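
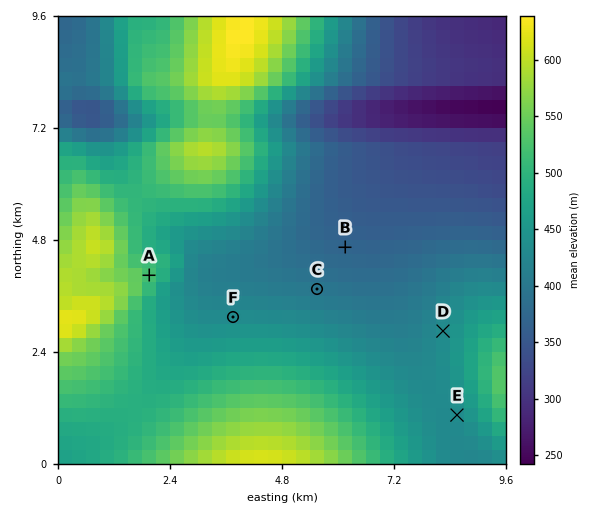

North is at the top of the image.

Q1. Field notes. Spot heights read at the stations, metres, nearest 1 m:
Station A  522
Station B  371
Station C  399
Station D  433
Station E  435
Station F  433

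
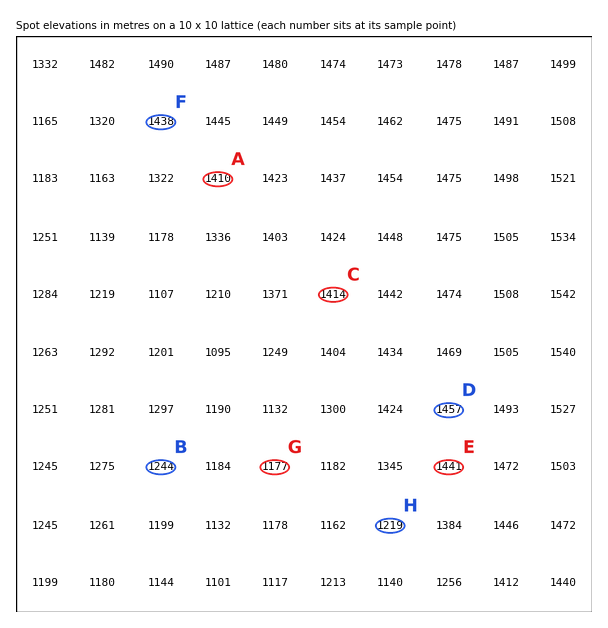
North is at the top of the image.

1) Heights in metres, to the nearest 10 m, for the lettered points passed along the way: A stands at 1410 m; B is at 1240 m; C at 1410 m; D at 1460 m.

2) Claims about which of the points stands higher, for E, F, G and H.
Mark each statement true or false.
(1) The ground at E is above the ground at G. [true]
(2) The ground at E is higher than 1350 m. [true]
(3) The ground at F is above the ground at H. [true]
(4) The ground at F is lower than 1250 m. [false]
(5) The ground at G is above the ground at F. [false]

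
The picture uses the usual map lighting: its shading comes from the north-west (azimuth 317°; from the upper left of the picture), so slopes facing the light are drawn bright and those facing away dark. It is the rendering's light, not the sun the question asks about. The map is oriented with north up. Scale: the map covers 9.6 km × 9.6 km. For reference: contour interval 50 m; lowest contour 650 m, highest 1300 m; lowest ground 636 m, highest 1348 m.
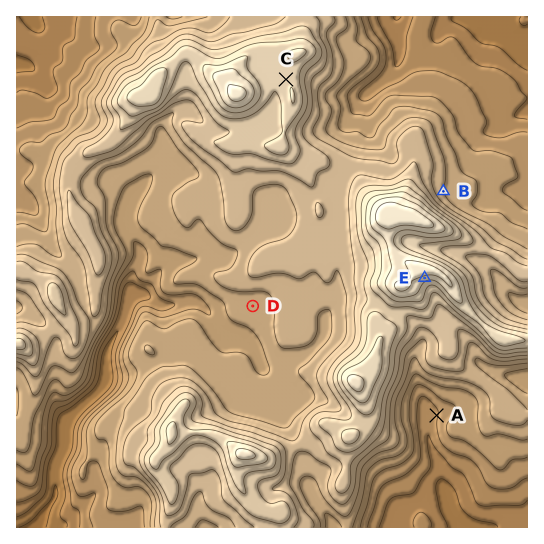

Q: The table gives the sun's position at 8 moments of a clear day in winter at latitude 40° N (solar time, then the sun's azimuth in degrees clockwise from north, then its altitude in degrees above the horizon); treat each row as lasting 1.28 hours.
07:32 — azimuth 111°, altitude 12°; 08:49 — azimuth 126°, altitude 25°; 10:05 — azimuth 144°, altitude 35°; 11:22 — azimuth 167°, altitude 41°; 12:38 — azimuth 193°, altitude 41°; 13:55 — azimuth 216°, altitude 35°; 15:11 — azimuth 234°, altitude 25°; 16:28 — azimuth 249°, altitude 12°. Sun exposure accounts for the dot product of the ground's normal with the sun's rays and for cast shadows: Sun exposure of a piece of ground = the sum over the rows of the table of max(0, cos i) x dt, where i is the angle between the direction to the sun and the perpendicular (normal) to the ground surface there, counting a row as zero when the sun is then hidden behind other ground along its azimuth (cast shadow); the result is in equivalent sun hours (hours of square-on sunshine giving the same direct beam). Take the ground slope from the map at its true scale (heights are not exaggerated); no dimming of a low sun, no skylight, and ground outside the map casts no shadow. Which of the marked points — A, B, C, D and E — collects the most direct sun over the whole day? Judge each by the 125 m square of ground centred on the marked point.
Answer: E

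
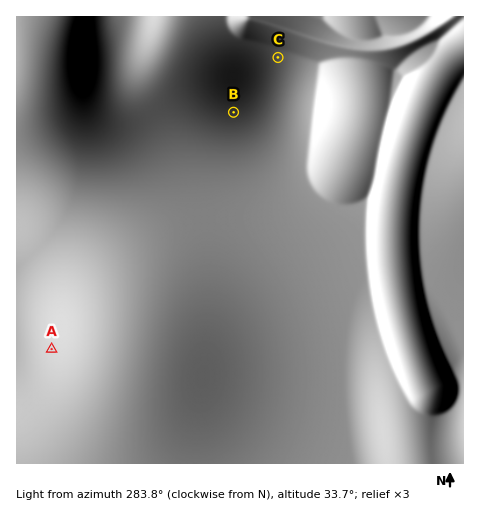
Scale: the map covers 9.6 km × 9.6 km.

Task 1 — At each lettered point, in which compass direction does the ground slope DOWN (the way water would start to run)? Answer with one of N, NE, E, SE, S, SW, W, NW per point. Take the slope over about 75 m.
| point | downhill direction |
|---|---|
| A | W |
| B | E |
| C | S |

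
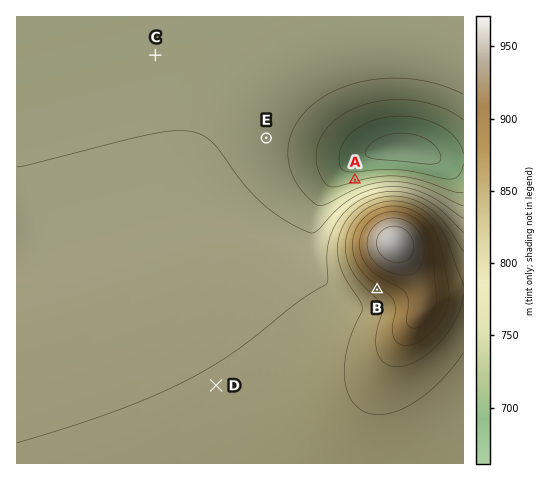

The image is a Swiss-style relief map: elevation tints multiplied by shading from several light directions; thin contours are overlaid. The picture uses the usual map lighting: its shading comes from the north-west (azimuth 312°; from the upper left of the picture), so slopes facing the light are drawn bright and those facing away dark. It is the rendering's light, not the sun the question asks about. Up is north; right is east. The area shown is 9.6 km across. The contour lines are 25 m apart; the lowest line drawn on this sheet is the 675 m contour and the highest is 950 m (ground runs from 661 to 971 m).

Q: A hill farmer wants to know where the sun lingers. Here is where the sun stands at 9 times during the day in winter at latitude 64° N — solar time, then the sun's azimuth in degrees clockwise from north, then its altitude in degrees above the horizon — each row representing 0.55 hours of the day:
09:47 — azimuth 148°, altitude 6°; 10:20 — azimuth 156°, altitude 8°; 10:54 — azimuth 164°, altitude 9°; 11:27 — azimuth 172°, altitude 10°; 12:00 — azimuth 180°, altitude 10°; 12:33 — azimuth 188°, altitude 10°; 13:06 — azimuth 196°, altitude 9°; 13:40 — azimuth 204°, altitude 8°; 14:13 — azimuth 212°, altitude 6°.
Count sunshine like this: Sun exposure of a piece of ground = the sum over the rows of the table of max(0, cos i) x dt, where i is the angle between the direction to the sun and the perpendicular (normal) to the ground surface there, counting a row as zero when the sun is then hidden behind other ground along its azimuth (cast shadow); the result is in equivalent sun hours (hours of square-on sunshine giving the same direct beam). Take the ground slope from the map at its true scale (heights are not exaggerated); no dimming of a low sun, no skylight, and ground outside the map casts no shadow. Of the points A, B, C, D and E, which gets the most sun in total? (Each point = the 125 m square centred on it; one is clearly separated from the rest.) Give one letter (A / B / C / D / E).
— B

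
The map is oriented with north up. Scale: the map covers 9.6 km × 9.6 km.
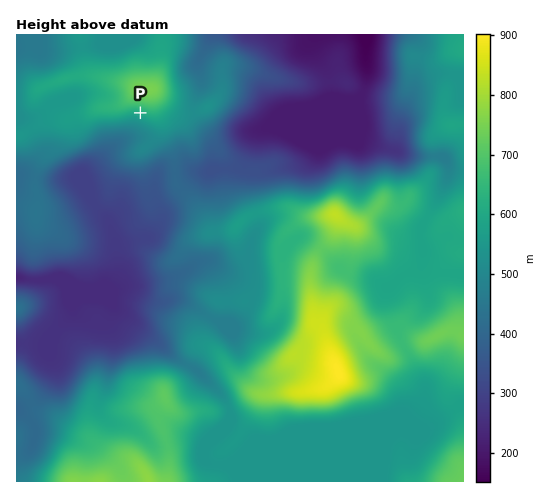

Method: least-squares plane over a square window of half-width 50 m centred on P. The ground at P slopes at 22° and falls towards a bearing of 197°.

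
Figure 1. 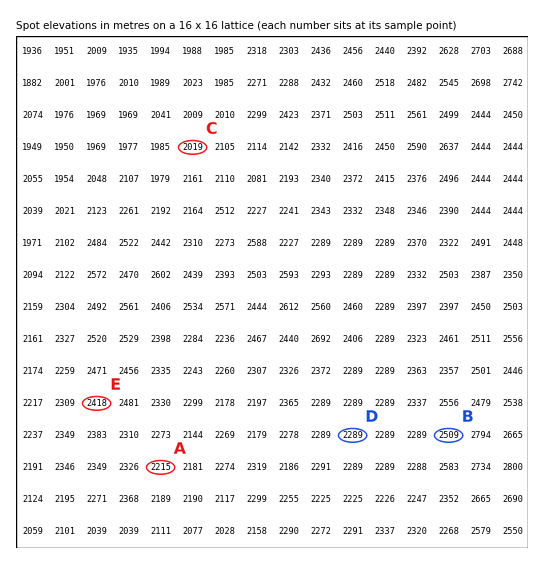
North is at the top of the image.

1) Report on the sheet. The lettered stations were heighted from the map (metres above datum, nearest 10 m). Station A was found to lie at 2220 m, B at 2510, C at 2020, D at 2290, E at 2420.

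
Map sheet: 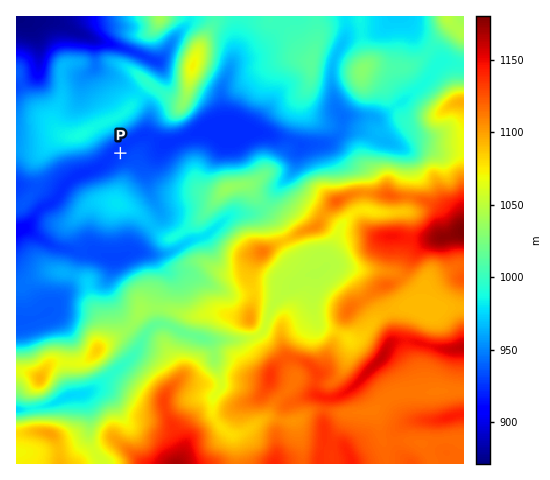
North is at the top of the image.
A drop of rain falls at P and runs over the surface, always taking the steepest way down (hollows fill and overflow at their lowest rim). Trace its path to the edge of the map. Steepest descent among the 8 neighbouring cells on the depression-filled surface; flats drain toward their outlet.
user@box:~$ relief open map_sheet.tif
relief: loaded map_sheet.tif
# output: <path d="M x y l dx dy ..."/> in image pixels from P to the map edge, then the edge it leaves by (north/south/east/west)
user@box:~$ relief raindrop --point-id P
<path d="M120 153l-2-2-2 0-17 16-10 5-6 0-7 2-12 12-7 11-5 6-11 5-6 6-1 3-10 11-7 2"/>
exit: west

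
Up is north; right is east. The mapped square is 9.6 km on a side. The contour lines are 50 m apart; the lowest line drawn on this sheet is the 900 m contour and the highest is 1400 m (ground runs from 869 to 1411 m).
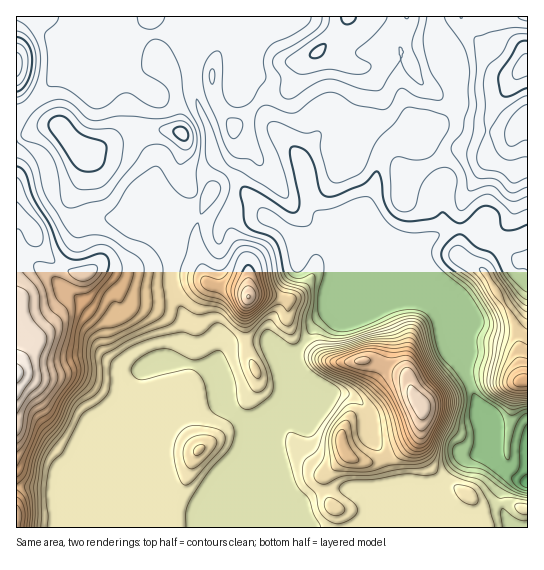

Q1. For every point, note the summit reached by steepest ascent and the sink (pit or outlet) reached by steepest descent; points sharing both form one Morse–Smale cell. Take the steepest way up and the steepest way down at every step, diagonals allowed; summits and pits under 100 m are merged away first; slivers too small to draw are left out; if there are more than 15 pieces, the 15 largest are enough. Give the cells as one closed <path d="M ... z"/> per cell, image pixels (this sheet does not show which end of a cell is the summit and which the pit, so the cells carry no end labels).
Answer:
<path d="M17 117l-1 410 259 1 1-67-5-23 0-12 26-64 0-9-8-1-22-11-37 3-9 6-5 15 1 8 7 13-1 3-9-20-36-8-3-6 10-22 0-12-13-36-3-32-12-14-36-20-35-2-12 3-11-7-11-19 0-13-8-22-9-10-10-5-6-6z"/><path d="M417 301l-14 0-21 6-36 0-11 4-14 8-6 6-10 17-8 9 0 11-26 64 0 12 5 23 1 67 236-1-10-16-2-17 9-13 9-2-13-6-11-11-2-23-18-41-11-31-7-6-20-47-7-7z"/><path d="M434 16l-239 1 0 37-3 12 1 19 6 22 10 24 4 24 3 6 21 18 24 32 34 28 10 2 17-2 49 21 4-1-30-30-19-8-10-8-8-19-7-39 18-22 7-2 32 1 28 16 8-7 11 0 28-12 19-18 5-9-4-29-14-35z"/><path d="M527 16l-92 0 1 14 16 37 1 16 4 11 0 8-5 9-19 18-28 12-11 0-8 7-28-16-32-1-7 2-18 22 7 39 8 19 10 8 19 8 70 71 15 7 7 7 18 41 8 12 0-10-39-91-3-8 0-13 26-16 30 0 30 19 11 11 10-1z"/><path d="M254 209l-20 2-15 14-26-9-7 0-14 31-1 31 14 43 0 12-10 25 6 5 33 6 9 20 1-3-7-13-1-8 5-15 9-6 37-3 22 11 8 0 8-10 10-17 6-6 14-8 11-4 36 0 13-4 22-2-43-41-52-21-15 2-12-2-16-15z"/><path d="M138 44l-84 35-27 29-11 7 1 18 2 5 4 5 12 6 9 10 8 22 0 13 11 19 11 7 12-3 35 2 36 20 13 16 1-36-16-37 0-23-19-33 0-13 9-19-7-9-13-6 3-14z"/><path d="M477 229l-30 0-6 3-20 13 0 13 42 99 4 21 26 61 2 23 15 14 12 5 5 0 1-222-10 0-11-11z"/><path d="M142 87l-2 0 5 10-9 16 0 13 19 33 0 23 16 37 0 36 2-16 10-22 14-18 6-21 13-19-4-9-3-19-10-24-5-18-35 6z"/><path d="M126 16l-109 0-1 98 5-1 6-5 27-29 84-35 5-6-12-7z"/><path d="M194 16l-67 0 0 6 4 9 12 7-12 20-6 15 0 6 34 16 34-4 2-2-3-16 3-19z"/><path d="M217 161l-13 14-5 22-14 14-2 9 3-4 7 0 26 9 11-12 8-4 23 2-24-32z"/><path d="M519 480l-6 0-6 5-6 9 0 12 4 11 9 11 13 0 1-46z"/>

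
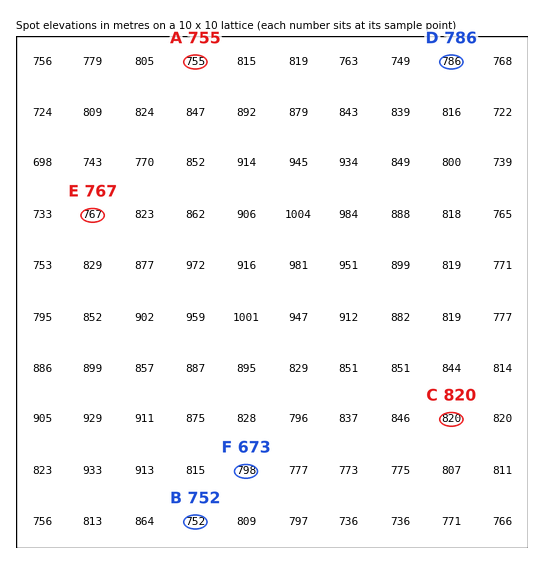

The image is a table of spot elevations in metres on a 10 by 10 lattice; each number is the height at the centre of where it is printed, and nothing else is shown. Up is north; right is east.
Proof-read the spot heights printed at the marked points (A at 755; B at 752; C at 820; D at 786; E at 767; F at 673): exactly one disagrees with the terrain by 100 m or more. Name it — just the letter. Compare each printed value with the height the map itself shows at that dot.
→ F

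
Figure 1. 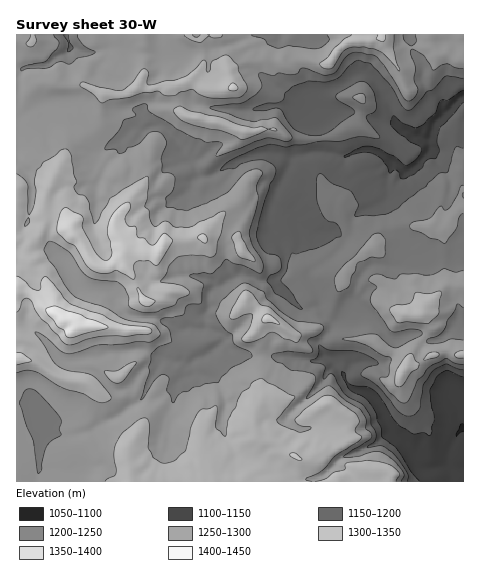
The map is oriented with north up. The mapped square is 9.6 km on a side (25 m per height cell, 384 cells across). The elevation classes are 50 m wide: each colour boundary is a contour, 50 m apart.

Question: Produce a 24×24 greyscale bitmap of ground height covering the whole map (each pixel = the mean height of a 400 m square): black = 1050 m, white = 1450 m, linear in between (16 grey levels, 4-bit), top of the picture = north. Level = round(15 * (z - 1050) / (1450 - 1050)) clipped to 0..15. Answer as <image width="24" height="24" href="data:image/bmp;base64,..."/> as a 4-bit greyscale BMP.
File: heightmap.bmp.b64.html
<image width="24" height="24" href="data:image/bmp;base64,Qk2WAQAAAAAAAHYAAAAoAAAAGAAAABgAAAABAAQAAAAAACABAAATCwAAEwsAABAAAAAAAAAAAAAAABEREQAiIiIAMzMzAERERABVVVUAZmZmAHd3dwCIiIgAmZmZAKqqqgC7u7sAzMzMAN3d3QDu7u4A////AIiImrqruqqqmqqDM4iImqmaqqq7qYhTMoeIiamKqruqqpU0MneIiJmJqbqaqoRVMniJqYiImaqomESGMomqmYh3eJmIZVeYQ7qZmZd3d4h3VFeZiKq7qql3d5mYZ3h4iKvu26l3eZuYdmeZl7zLmauYealmZmiaqMupmbqod4Zmd3iJmbqazLuYh4dmd3d3d6qsvMy6qZVWZnh3d6rMrLqqqYVVVmd4h6u7m6mImYVVZmVneKqpmql3eIZVZlVWd5qpiZh2ZoZVZVREV5mpiIh2d2VVVERERoiZh3h4iZh2VmVDNYiIiHeaqHdlVWVENIiImZmZmXZVVnVmQ4mZmamaq5d2ZVWHZYh4iIiJmoiImGeXiJh3iIiJmYd3iauYiA=="/>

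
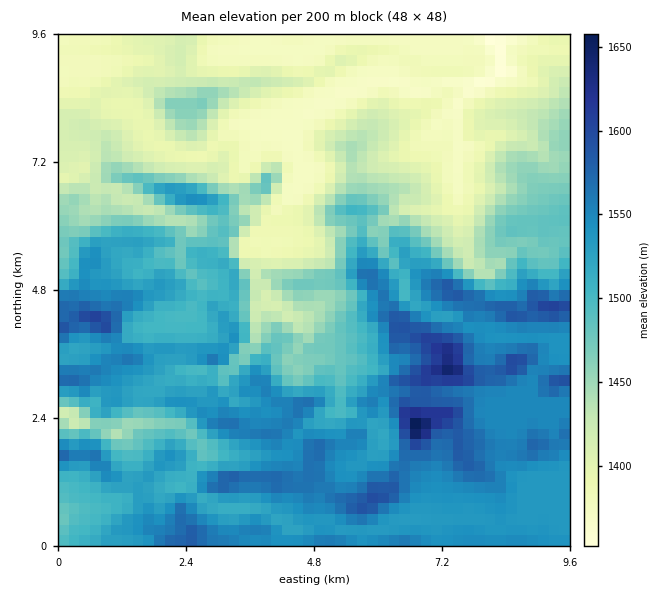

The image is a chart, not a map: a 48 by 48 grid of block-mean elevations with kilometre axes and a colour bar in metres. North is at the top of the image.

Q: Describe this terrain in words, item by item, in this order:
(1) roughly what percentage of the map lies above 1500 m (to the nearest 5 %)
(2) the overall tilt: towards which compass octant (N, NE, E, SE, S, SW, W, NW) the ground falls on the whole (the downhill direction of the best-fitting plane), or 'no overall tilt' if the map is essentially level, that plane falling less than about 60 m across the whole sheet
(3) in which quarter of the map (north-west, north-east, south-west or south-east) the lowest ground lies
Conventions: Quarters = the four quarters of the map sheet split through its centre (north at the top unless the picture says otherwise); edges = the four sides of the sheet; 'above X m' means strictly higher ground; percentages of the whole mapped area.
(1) Roughly 50 % of the ground is higher than 1500 m.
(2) Overall the map slopes down towards the north.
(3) The lowest point lies in the north-east quarter of the map.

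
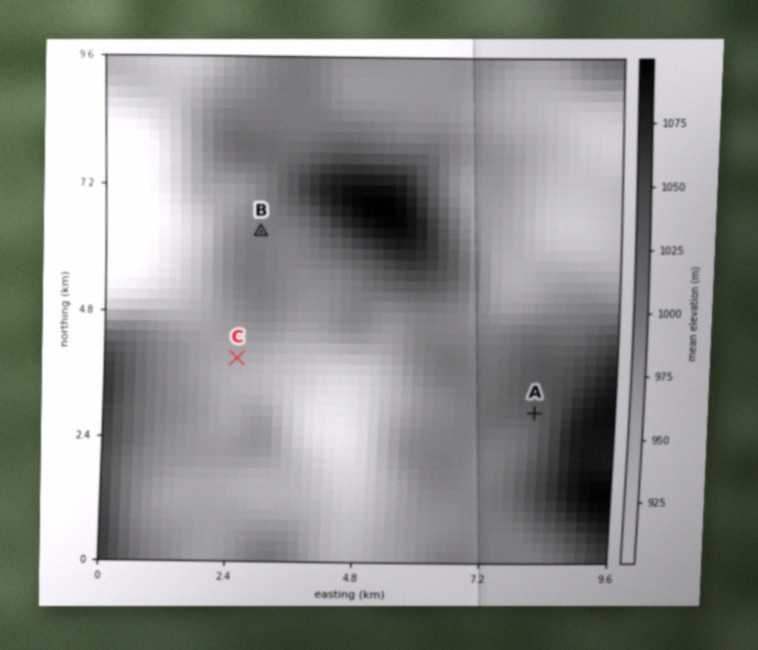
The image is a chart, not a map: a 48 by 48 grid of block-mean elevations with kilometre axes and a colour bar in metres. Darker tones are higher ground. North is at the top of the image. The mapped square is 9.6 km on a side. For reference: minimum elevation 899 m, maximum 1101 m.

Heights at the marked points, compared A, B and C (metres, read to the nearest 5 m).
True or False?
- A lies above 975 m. True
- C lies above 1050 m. False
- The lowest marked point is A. False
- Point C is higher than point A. False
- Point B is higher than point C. True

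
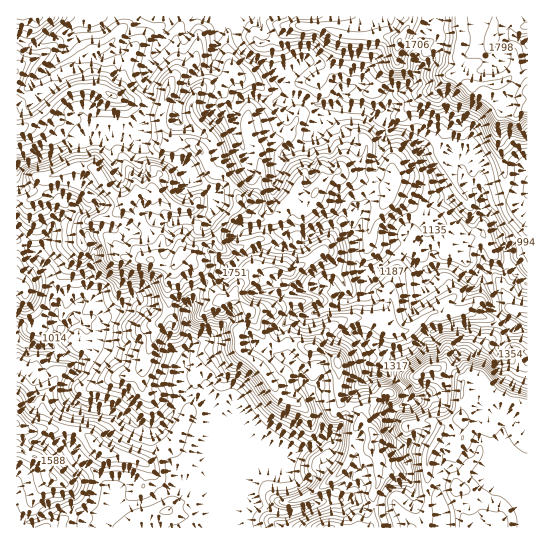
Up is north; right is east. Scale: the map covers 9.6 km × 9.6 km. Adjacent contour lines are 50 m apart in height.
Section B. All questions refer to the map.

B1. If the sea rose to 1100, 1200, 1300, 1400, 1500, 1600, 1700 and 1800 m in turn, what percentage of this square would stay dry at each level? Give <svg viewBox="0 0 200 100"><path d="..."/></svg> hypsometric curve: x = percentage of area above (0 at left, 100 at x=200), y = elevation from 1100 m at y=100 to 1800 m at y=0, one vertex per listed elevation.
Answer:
<svg viewBox="0 0 200 100"><path d="M192 100l-20-14-37-15-25-14-23-14-26-14-23-15-22-14"/></svg>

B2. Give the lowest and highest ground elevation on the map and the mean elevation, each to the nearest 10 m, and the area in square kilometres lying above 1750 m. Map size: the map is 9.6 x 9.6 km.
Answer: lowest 900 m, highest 1980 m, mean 1450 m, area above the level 12.9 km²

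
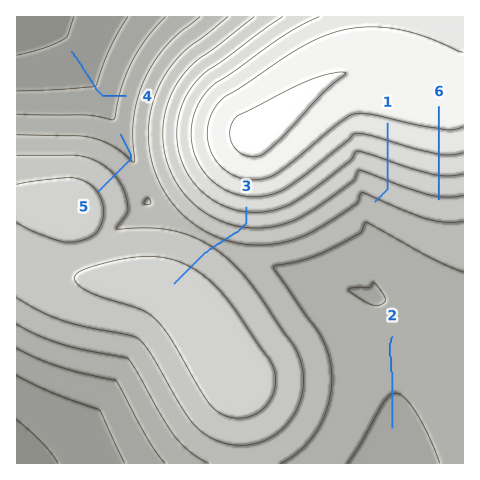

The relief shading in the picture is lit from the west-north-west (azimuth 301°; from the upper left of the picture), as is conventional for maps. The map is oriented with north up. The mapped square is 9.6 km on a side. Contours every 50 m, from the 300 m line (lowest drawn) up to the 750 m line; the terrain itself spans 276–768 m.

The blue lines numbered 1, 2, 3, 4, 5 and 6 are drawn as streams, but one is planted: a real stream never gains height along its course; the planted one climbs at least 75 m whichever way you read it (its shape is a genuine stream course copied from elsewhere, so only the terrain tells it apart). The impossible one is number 3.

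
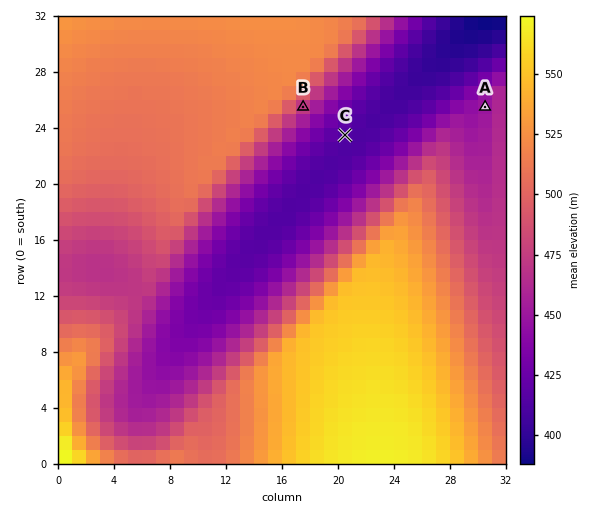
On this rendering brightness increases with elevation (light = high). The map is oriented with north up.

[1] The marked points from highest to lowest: B A C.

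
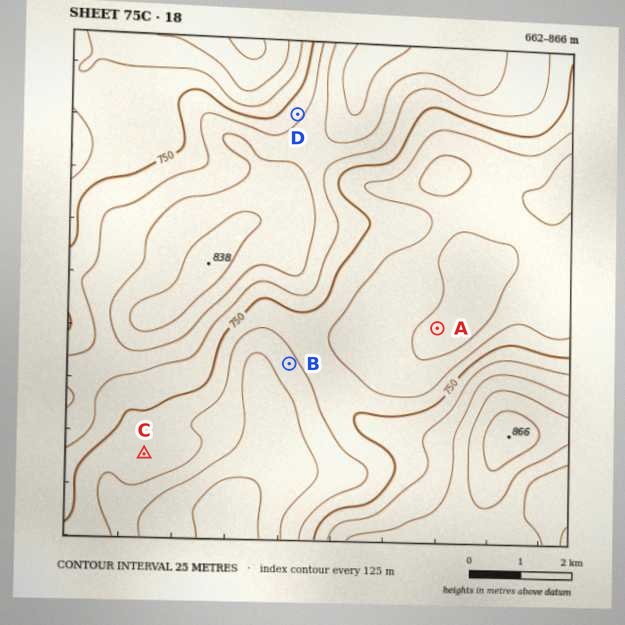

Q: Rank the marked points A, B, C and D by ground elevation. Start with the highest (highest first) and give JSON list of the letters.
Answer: ["D", "C", "B", "A"]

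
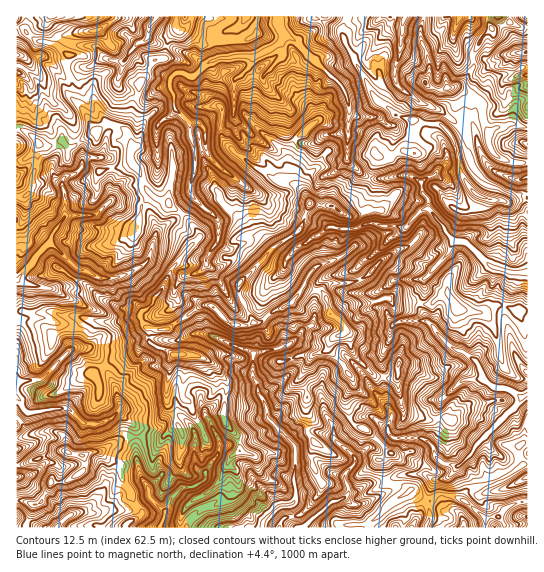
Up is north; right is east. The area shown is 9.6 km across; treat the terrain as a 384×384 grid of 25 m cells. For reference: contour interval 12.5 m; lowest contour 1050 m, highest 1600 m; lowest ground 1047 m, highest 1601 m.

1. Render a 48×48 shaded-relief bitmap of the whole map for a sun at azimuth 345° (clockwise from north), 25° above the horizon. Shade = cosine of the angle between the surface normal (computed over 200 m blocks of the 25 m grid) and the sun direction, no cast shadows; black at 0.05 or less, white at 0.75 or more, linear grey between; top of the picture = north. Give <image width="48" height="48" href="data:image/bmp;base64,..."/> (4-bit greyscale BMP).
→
<image width="48" height="48" href="data:image/bmp;base64,Qk32BAAAAAAAAHYAAAAoAAAAMAAAADAAAAABAAQAAAAAAIAEAAATCwAAEwsAABAAAAAAAAAAAAAAABEREQAiIiIAMzMzAERERABVVVUAZmZmAHd3dwCIiIgAmZmZAKqqqgC7u7sAzMzMAN3d3QDu7u4A////AIMRbLurtCfIYxETaNlE3s3JVFaXdkeXd2QRN5maqHW7VDISRruTfe3LdVWHZVqpZIlREkeHeKN+x1UyI0e3BauZmGaIdoq8uNyTECV3eGUYzpZUMjaIQVd3iZiau6iJzaq5cxNneCcwTMZVM0aGdmdmZ5mJzbmHZ2armFRXdkVhMrlUIzSHdSmVRFd5esqqdbqIaZVWdnV1QFyFZTWIZVWZZmV4VKy5mKuqrOuXZoaGVDmIq6loeYNIvLqEQ1u5mJmrzf/qmJh3ZnOJq8dIiVNGqWdUUyasus3u26rduZh4WWSJmnNGdlaIdhI2ZTN7y6vO2kJLqZdnWFd3eUZVdUaGVlV6mGRGvKdEZWU1eIdmdWhmhUZ2ZVQ0U2eK25h2i5mFI3hlZ4h3dWZWlXVXVVM0M1VUrcupZoi8hmh1dmh3ZVZmY1hVVlRkVENDOKuGRXVLyol2ZlZEM0ZlUxRjNWhXp0RnZHhkVnYzzbqHZFRCNXdleqd1E3d624iJqXd3hnhyWqqYdCaqq8tzN97KU2RWvqmqqFV4hniGJGeIdkaL3KUAACe7qFVEjsiqYzV4d2iZZVZ3ZphjRSAAAAA4qXl1a+uXRFVoeHiZmamGeIq3EAOXZAAFd5q3VIhlZmZ3eKu7y6mKrZe8hWu5u3MUabmYU0VWeImYmc3dyom+/+eL3d14m8tkeZh4iHioirq6zMqYeL3u//17//uXac21iXYzm5rLiKu7zJl0e7qIvv+XvezrVq3YVnmABWedtnu7mkm6uGMyJ83FWbvupGzdhCS7ISNK6niIZjS9tjNVMYvJVLus2TXv7JEs5zI1zaZVVVNriZh3Y0mrc4yZzZFN//5l78QlipVEVFQ3qruphkeqqIyqrOoBvt/7fP53YiREQ1Qzq83LqGWKvLm6q82gAgN3IX/ZEAA0REQzaHjduXZq3Haru6q1ECMRAAbEFCERNFREZlF6mXh5x0isuZmqibqZlRNjeXZlZZdmZ3U1eIqHt4rLhmit3bqry3dpyYm83KlmWZdEZ5uEm7yWVniqrcy4m6Vcp6rLqnh1F7uHaJuEfNhDeJmqedyGM0AGmKmGM4dVQ2mph4uWe6NJqqqrppt3ZBIheYlVeKh2dkV4l4qoi3asyquayou5mXh1WYdomnmpmXZomIvJipvcq7yVeqzbu6mHaYeGVYqpqpmKqVr6eJvZnM3HNHvuuZiYmYeYZqqqqJqrunPKM2e6vMzchmqph6u7qIiamaqqiKmruraIZomtzMq8yZllasyXZ3iKqaqpiZmbp5uY3duty6ms3Jdom6Y0RomZqqmpmql6qEeL3tucu6q8zHV6m4ZZiZqZqqqZmauZu2IonMqKqby8uESZiqy7zampqZmZh3mXu5QUVpqYmauql2aZeNy7y5eKu4VnmHZlfMlkVEVVaJmXVmmJl7mZupZFeEZ4mGRXWNpzNlVUNYmHZWmZqLmoq7hCInm7updlVJuGVniJZohmiZiZmLuYi8uGRpmszd2DNX2pZmd5iIhUeql6mLyIe9ypSA=="/>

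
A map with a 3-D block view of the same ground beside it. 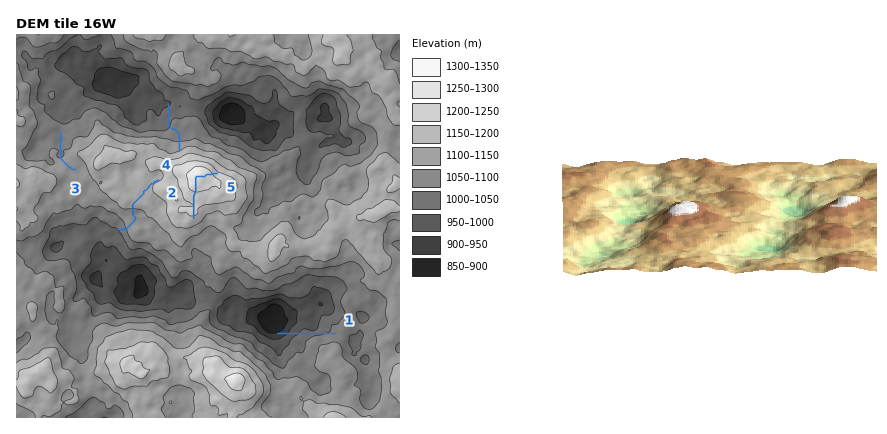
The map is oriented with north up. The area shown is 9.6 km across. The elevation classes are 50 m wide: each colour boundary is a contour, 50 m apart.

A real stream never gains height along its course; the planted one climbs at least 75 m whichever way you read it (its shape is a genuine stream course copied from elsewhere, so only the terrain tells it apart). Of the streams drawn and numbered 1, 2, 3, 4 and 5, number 5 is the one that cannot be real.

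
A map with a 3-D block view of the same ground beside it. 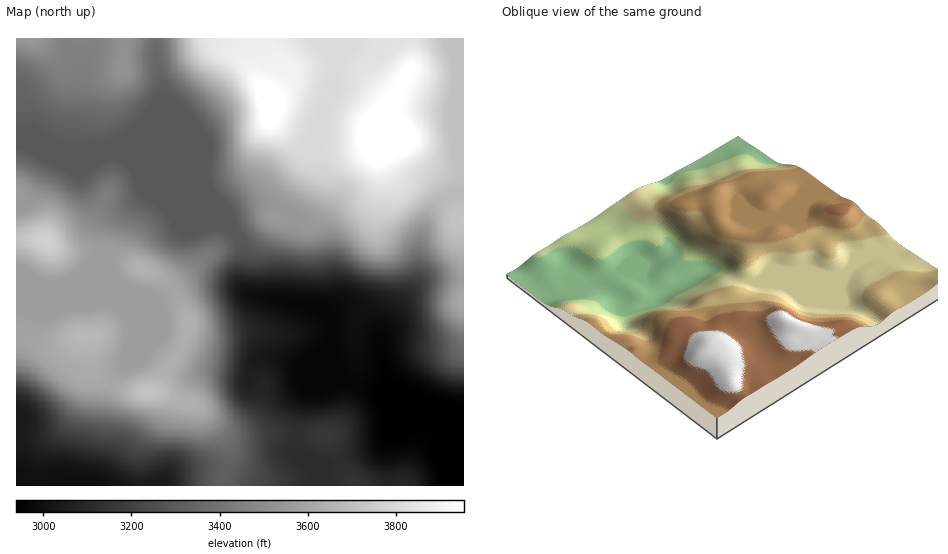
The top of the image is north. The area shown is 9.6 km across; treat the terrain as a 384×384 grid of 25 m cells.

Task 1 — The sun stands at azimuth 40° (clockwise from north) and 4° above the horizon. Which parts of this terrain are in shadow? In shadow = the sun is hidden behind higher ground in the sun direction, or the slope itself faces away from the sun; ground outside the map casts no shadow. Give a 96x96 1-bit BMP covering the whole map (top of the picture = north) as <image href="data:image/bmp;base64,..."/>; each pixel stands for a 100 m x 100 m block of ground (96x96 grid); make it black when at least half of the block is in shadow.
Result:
<image width="96" height="96" href="data:image/bmp;base64,Qk2+BAAAAAAAAD4AAAAoAAAAYAAAAGAAAAABAAEAAAAAAIAEAAATCwAAEwsAAAIAAAAAAAAA////AAAAAAD//////AAAAAAAAAD/////+AAAAAAAAAD/////+AAAAAAAAAD//////AAAAAAAAAD//////gAAAAAAAAD//////wAAAAAAAAD//////4AAAAAAAAD//////8AAAAAAAAD//////8AAAAAAAAD//////8AAAAAAAAD//////8AAAAAAAAD//////4AAAAAAAAD//////wAAAAAAAAD//////gAAAAAAAAD//////AAAAAAADgD/////wAAAAAAAH4D/////AAAAAAAH/+D////+AAAAAAAP//j////4AAAAAAAP//z//4/AAAAAAAAP/////AAAAAAAAAAP////+AAAAAAAAAAP////4AAAAAAAAAAH////gAAAAAAAAAAH////AAAAAAAAAAAH///+AAAAAAAAAAAH///4AAAAAAAAAAAH///gAAAAAAAAAAAP//wAAAAAAAAAAAAf//gAAAAAAAAAAAA///wAAAAAAAAAHwB///wAAAAAAAAAP+B///4AAAAAAAAAP/h///8AAAAAAAAA//x///8AAAAAAAAB//9///8AAAAAAAAD//////8AAAAAAAAH//////8AAAAAAAA///////4AAAAAAAD///////wAAAAAAAH///////gAAAAAAAP///////AAAAAAAAf///////AAAAAAAAf///////AAAAAAAAf///////h+AADAAA////////z/AAAAAAf///////7/AAAAAAf///////7/AAAAAAP///////7/AAAAAAP/////j/7+AAAAAAP/////D/z8AAAAAAH////+B/z4AAAAAAH////4B/gAAAAAAAP////wB/gAAAAAAAP//H/wA/AAAAAAAAf/wD/gA/AAAAAAH///AH/gA/AAAAAAP//8AP/gAfAAAAAAP//4B//AAeAAAAAAP//wP/+AAMAAAAAAf//g//8AAAAAAAAAf/////4AAAAAAAAAf/////8AAAAAAAAAf//////AAAAAAAAAf////8/gAAAAAAAAf////4/wAAAAAAAA/////g/4AAAAAAAA/////Af4AAAAAAAA////+Af4AAAAAAAA////8AP4AAAAAAAB////4APwAAAAAAAB////wAHgAAAAAAAD////wACAAAAAAAAP////gAAAAAAAAAAf////gAAAAAAAAAA/////AAAAAAAAAAB////+AAAAAAAAAAB////8AAAAAAAAAAB////8AAAAAAAAAAB////4AAAAAAAAAAB////4AAAAAAAAAAB////4AAAAAAAAAAA////4AAAAAAAAAAA////4AAAAAAAAAAAf///wAAAAAAAAAAAf///wAAAAAAAAAAAP///gAAAAAAAAAAAP///AAAAAAAAAAAAP//+AAAAAAADwAAAH//8AAAAAAAD4AAAH//4AAAAAAAD4AAAH//wAAAAAAAD4AAAD/+AAAAAAAADwAAAD/4AAAAAAAADwAAAD/wAAAAAAAABAAAAB/gAAAAAAAAAAAAAB/gAAAAAAAAA="/>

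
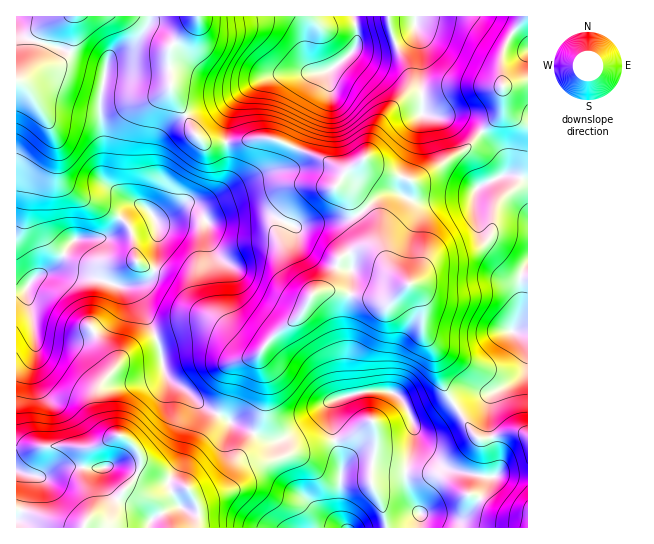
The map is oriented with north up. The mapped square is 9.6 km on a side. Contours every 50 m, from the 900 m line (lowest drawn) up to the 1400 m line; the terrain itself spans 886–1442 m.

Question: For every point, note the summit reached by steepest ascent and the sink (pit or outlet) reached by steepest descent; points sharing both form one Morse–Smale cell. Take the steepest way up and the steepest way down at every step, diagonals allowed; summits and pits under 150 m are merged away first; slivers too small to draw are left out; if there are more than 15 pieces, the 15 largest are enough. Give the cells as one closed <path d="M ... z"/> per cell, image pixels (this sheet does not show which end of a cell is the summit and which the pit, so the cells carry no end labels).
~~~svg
<path d="M197 16l-122 0-3 6 0 24-4 9-10 9-16 4-20 12-6 1 0 209 11-1 8 42 6 5 14 3 24 0 8-3 19-13 10-13 4-16-3-8 12 2 10 10 18 41 8 36 42 34 47 24 6-11 5-21 0-24-5-14 0-10 21-24 20-15 11-19-25-33-7-21 1-12 11-23 9-11 13-7 19 0 9-3 11 10 4 8 15 18 5 20 12 26 21 17 9 10 4 11 0 25 12 21 9 36 27 43 8 9 8 0 22-7 10 0 8 4 1-313-14-6-7-7-4-15-3 19-23 21-10 13-50 32-8 0-30-9-9-6-5-6-22 12-20-12-50-20-20 0-22 4-25 0-11-9-24-44-2-40 26-28z"/><path d="M527 16l-329 0-29 34 2 40 24 44 11 9 25 0 22-4 20 0 50 20 20 12 22-12 5 6 9 6 30 9 8 0 50-32 10-13 23-21 3-19 4 15 7 7 14 5z"/><path d="M410 284l-23 17-52-10-13 0-8 2-13 21-20 15-21 24 0 10 5 14 0 24-2 13-8 20 18 7 12-2 22-15 19-20 7-3-2 2 0 18 10 41-1 55 6 11 181 0 1-91-9-5-10 0-22 7-8 0-8-9-27-43-9-36-12-21 0-25-4-11z"/><path d="M125 287l-6 0 0 15-10 17-19 16-11 4-24 0-17-4-5-8-6-38-11 2 0 156 49-2 21 3 12-3 16-9 8 0 14 11 5 14-5 16-9 11 23 9 11-1 24-9 9 8 16-4 15-10 28-47-50-27-38-32-6-32-18-40-9-13z"/><path d="M122 436l-8 0-16 9-12 3-21-3-48 3-1 79 178 1 3-6 2-12-12-22-9 0-17 8-11 1-23-10 9-10 5-16-5-14z"/><path d="M331 401l-7 5-10 13-29 20-12 2-19-8-32 51-16 8-8 3-6-1 7 16-4 17 150 1-5-11 1-55-10-41z"/><path d="M342 185l-32 4-9 6-6 7-15 32 0 7 7 21 9 15 17 18 9-4 13 0 51 10 5-1 17-17-19-16-12-26-5-20-15-18-4-8z"/><path d="M74 16l-58 1 1 63 5 0 20-12 16-4 10-9 4-9 0-24z"/>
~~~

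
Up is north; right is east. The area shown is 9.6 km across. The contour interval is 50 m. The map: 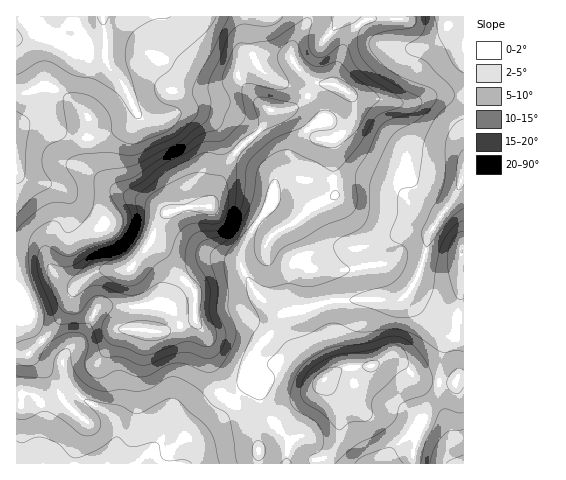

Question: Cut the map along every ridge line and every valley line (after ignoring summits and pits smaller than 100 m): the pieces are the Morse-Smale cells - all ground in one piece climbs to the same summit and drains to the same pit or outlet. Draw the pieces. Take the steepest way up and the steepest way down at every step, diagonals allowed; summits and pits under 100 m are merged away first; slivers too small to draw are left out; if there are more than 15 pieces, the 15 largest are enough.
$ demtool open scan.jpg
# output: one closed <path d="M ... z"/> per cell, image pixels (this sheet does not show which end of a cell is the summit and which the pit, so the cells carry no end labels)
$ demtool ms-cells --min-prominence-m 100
<path d="M463 16l-155 0-2 8-14 22-1 11 14 19 14 8-21 22-13 4-14 0-9 17-24 23-10 12-17 42-2 2-24 1-19 6-8 9-8 21-20 26 12 32 1 28 17 3 35-13 12 21 4 27 7 22 3 6 11 8 19-21-2-14 5-15 16-19 8-14 6-5 8-4 12-1 28-9 61 0 9-3 5-4 5 8 25 27 12 7 15 0z"/><path d="M307 16l-291 1 1 337 12-1 23-23 13-18 11-25 7-7 18-10 22 0 8-2 19-25 8-21 8-9 26-7 17 0 19-44 10-12 24-23 7-15 2-2 14 0 13-4 21-22-14-8-14-19 1-11 14-22z"/><path d="M130 268l-7 2-22 0-18 10-7 7-11 25-13 18-23 23-13 2 1 109 169 0 10-24 19-16 16-18 1-3-9-7-5-7-7-22-4-27-12-21-35 13-17-3-1-28z"/><path d="M407 294l-3 3-11 4-42-1-25 2-22 8-16 2-10 8-8 14-16 19-5 15 2 14-18 21 11 11 12 25 3 7 0 18 69-1 0-4 11-20 0-20-3-17-11-23 16-9 31-4 14-8 6 0 12 7 10 11 11 5 29 1 4-4 6-2 0-39-15-1-12-7-25-27z"/><path d="M392 358l-6 0-14 8-28 2-19 11 11 23 3 17 0 20-11 20 0 4 135 1 1-87-6 1-4 4-29-1-11-5-10-11z"/><path d="M232 403l-12 16-24 21-9 24 72-1 0-17-3-7-12-25z"/>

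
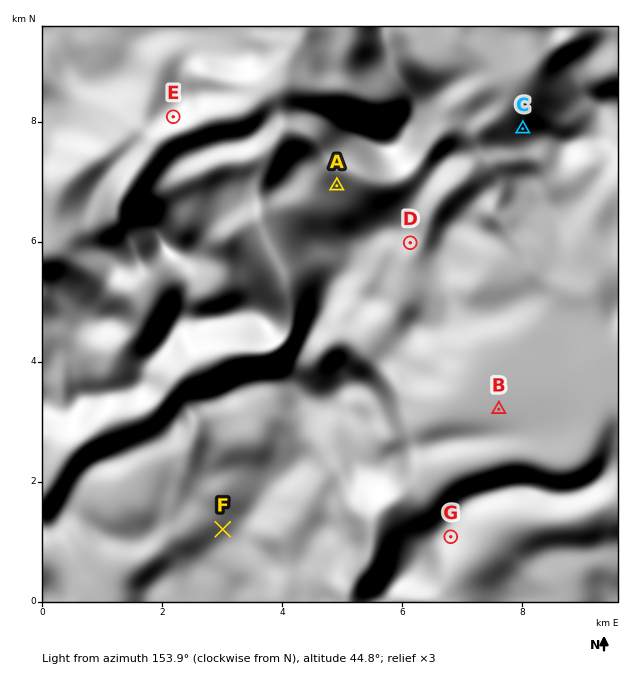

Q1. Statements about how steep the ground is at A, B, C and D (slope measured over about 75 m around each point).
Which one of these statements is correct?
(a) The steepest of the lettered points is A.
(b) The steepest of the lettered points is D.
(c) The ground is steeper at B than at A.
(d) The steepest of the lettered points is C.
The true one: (d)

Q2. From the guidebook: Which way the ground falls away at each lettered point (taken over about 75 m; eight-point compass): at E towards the S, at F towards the NW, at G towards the SE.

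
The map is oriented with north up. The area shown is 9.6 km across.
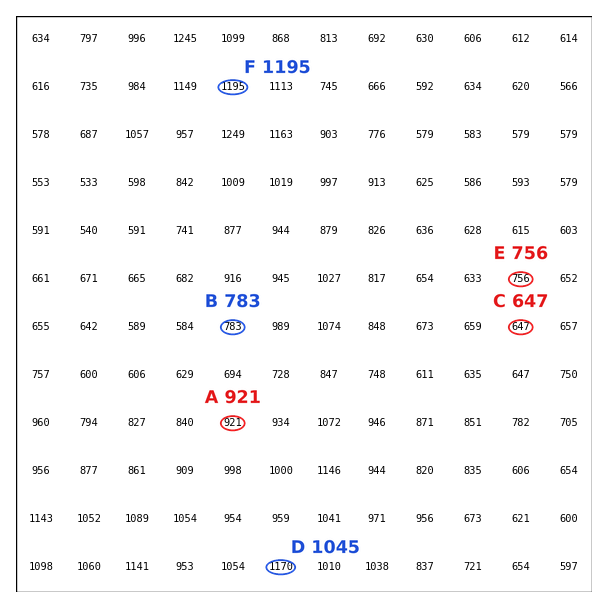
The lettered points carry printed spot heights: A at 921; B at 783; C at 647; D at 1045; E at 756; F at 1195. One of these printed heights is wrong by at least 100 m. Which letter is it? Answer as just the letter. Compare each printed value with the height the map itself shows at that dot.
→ D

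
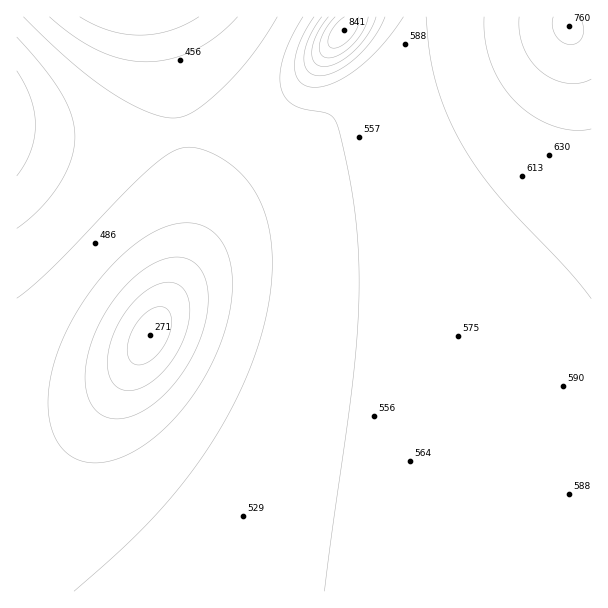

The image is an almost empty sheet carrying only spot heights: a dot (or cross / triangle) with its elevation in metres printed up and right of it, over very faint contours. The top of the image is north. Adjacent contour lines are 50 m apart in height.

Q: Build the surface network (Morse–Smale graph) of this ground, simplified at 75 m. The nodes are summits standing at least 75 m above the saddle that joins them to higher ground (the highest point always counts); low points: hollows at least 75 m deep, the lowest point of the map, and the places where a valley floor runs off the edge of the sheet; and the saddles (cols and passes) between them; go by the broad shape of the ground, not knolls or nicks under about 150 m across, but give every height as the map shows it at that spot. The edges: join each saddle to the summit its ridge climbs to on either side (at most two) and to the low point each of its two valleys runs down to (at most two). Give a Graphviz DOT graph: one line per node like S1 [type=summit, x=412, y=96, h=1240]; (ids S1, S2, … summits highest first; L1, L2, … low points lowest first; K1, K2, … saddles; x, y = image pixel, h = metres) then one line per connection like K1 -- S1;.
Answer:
graph terrain {
  S1 [type=summit, x=344, y=32, h=841];
  S2 [type=summit, x=569, y=26, h=760];
  S3 [type=summit, x=17, y=120, h=629];
  L1 [type=low, x=150, y=336, h=271];
  L2 [type=low, x=137, y=17, h=359];
  K1 [type=saddle, x=413, y=17, h=596];
  K2 [type=saddle, x=182, y=132, h=502];
  K1 -- S1;
  K1 -- S2;
  K1 -- L1;
  K2 -- S1;
  K2 -- S3;
  K2 -- L1;
  K2 -- L2;
}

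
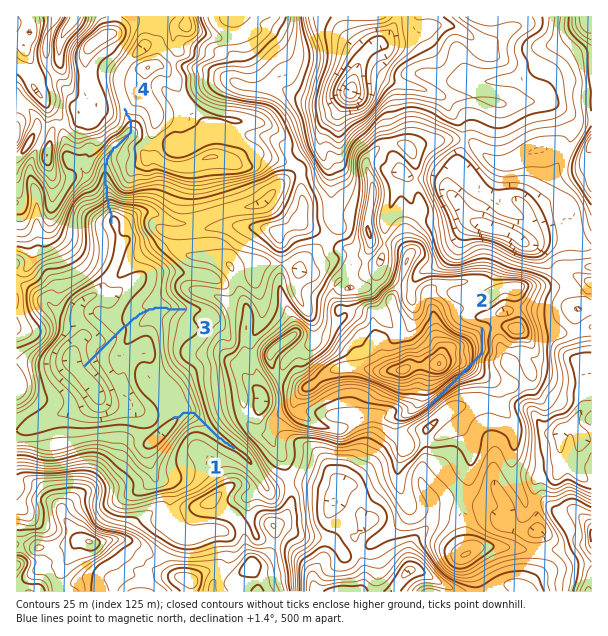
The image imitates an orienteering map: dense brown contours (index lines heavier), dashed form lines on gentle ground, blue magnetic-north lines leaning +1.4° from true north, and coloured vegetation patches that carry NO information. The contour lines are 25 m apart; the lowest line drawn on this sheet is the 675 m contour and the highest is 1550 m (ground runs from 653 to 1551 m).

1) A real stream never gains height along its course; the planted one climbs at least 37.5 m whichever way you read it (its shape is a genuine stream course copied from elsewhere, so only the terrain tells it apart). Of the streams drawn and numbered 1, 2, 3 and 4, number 2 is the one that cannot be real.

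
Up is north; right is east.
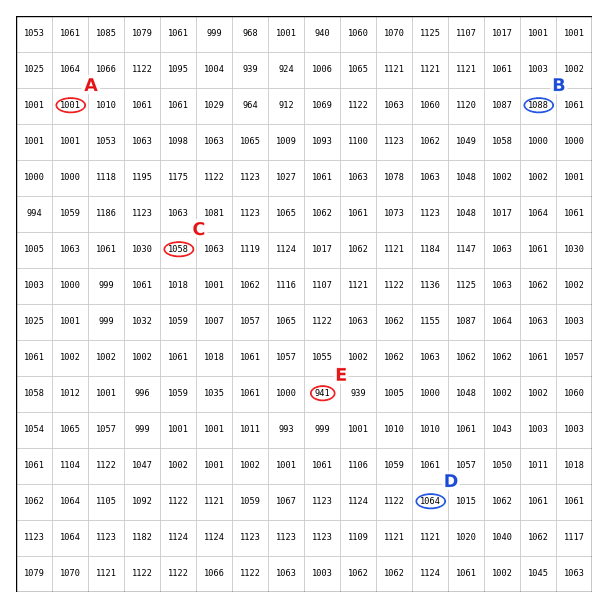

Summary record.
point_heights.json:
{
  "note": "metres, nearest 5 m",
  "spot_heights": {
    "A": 1000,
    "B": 1090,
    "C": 1060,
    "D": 1065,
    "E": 940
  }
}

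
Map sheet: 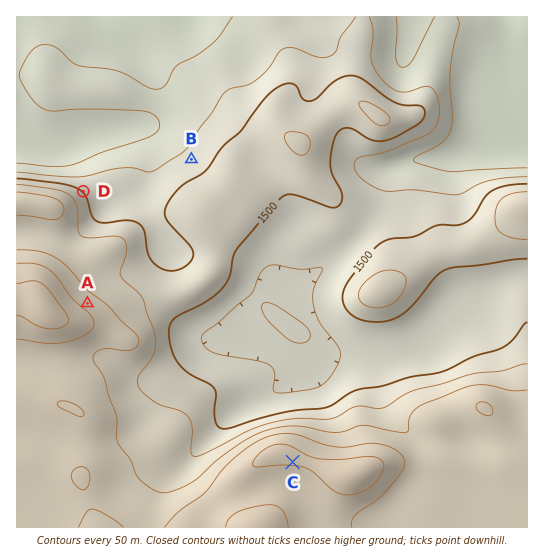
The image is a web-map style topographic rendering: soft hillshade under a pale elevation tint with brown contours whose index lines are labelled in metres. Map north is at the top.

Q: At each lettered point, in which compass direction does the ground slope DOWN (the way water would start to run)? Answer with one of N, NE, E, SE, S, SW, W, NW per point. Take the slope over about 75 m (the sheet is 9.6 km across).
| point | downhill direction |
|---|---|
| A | NE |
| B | NW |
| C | S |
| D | NE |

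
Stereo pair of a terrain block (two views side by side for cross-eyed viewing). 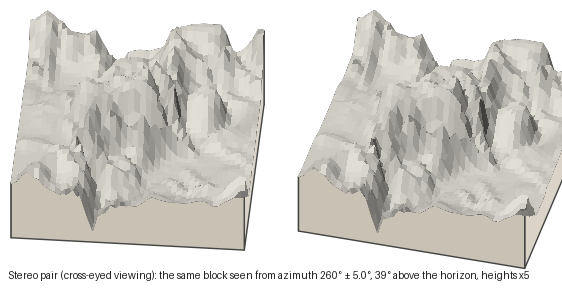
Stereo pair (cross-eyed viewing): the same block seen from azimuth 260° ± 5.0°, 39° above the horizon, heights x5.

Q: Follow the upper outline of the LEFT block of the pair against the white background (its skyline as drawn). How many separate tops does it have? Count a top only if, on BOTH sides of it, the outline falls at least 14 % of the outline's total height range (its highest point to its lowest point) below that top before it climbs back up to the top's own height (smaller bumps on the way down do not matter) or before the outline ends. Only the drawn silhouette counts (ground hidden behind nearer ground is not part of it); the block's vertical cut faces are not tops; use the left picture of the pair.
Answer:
2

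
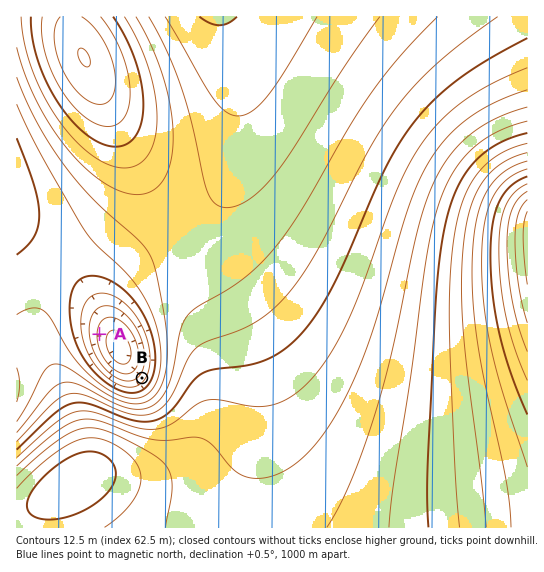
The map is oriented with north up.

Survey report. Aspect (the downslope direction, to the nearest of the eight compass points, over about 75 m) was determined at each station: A E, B NW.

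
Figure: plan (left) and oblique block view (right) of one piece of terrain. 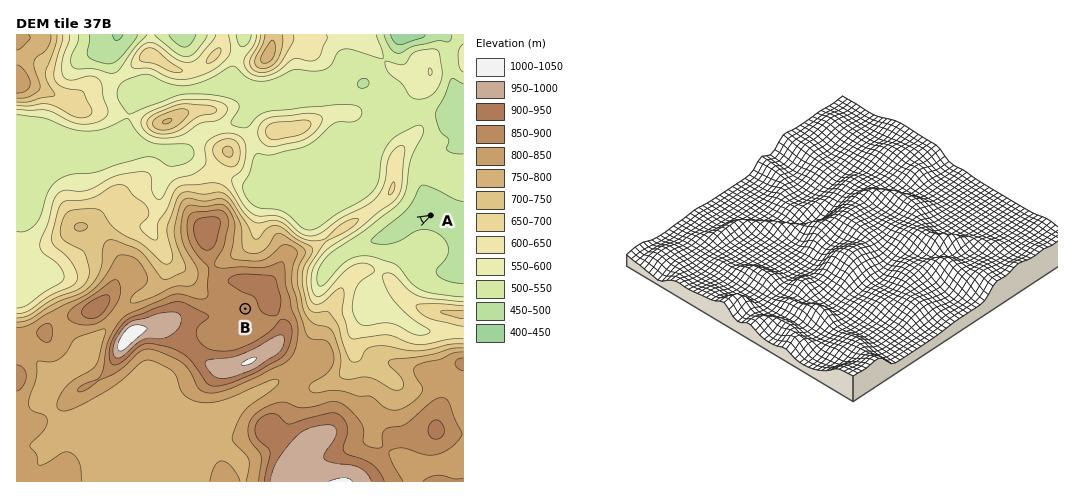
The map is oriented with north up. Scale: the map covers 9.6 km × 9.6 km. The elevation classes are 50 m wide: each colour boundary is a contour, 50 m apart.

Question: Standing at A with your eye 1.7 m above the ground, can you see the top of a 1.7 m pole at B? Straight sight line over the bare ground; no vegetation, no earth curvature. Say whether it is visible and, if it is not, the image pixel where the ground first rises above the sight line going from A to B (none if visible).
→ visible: false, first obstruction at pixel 295 284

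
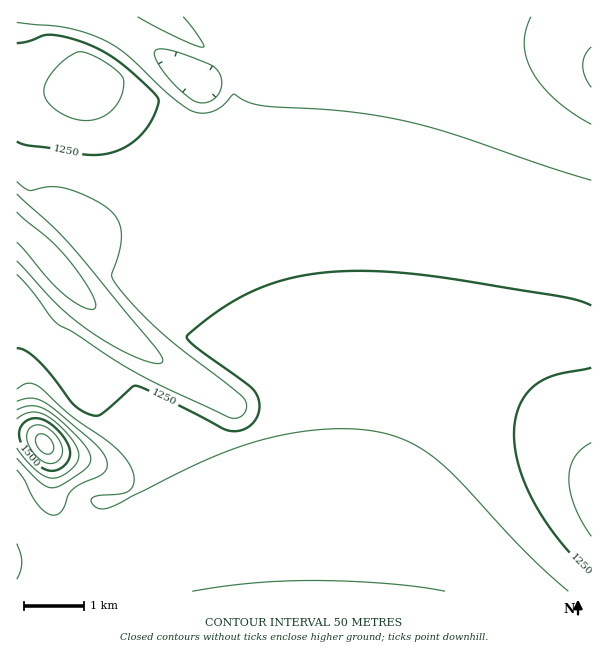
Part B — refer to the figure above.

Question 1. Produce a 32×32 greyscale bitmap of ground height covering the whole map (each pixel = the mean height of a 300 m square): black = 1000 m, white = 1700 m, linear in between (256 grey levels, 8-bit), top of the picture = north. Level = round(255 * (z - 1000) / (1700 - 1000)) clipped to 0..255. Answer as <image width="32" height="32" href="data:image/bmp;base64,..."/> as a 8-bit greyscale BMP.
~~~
<image width="32" height="32" href="data:image/bmp;base64,Qk02CAAAAAAAADYEAAAoAAAAIAAAACAAAAABAAgAAAAAAAAEAAATCwAAEwsAAAABAAAAAAAAAAAAAAEBAQACAgIAAwMDAAQEBAAFBQUABgYGAAcHBwAICAgACQkJAAoKCgALCwsADAwMAA0NDQAODg4ADw8PABAQEAAREREAEhISABMTEwAUFBQAFRUVABYWFgAXFxcAGBgYABkZGQAaGhoAGxsbABwcHAAdHR0AHh4eAB8fHwAgICAAISEhACIiIgAjIyMAJCQkACUlJQAmJiYAJycnACgoKAApKSkAKioqACsrKwAsLCwALS0tAC4uLgAvLy8AMDAwADExMQAyMjIAMzMzADQ0NAA1NTUANjY2ADc3NwA4ODgAOTk5ADo6OgA7OzsAPDw8AD09PQA+Pj4APz8/AEBAQABBQUEAQkJCAENDQwBEREQARUVFAEZGRgBHR0cASEhIAElJSQBKSkoAS0tLAExMTABNTU0ATk5OAE9PTwBQUFAAUVFRAFJSUgBTU1MAVFRUAFVVVQBWVlYAV1dXAFhYWABZWVkAWlpaAFtbWwBcXFwAXV1dAF5eXgBfX18AYGBgAGFhYQBiYmIAY2NjAGRkZABlZWUAZmZmAGdnZwBoaGgAaWlpAGpqagBra2sAbGxsAG1tbQBubm4Ab29vAHBwcABxcXEAcnJyAHNzcwB0dHQAdXV1AHZ2dgB3d3cAeHh4AHl5eQB6enoAe3t7AHx8fAB9fX0Afn5+AH9/fwCAgIAAgYGBAIKCggCDg4MAhISEAIWFhQCGhoYAh4eHAIiIiACJiYkAioqKAIuLiwCMjIwAjY2NAI6OjgCPj48AkJCQAJGRkQCSkpIAk5OTAJSUlACVlZUAlpaWAJeXlwCYmJgAmZmZAJqamgCbm5sAnJycAJ2dnQCenp4An5+fAKCgoAChoaEAoqKiAKOjowCkpKQApaWlAKampgCnp6cAqKioAKmpqQCqqqoAq6urAKysrACtra0Arq6uAK+vrwCwsLAAsbGxALKysgCzs7MAtLS0ALW1tQC2trYAt7e3ALi4uAC5ubkAurq6ALu7uwC8vLwAvb29AL6+vgC/v78AwMDAAMHBwQDCwsIAw8PDAMTExADFxcUAxsbGAMfHxwDIyMgAycnJAMrKygDLy8sAzMzMAM3NzQDOzs4Az8/PANDQ0ADR0dEA0tLSANPT0wDU1NQA1dXVANbW1gDX19cA2NjYANnZ2QDa2toA29vbANzc3ADd3d0A3t7eAN/f3wDg4OAA4eHhAOLi4gDj4+MA5OTkAOXl5QDm5uYA5+fnAOjo6ADp6ekA6urqAOvr6wDs7OwA7e3tAO7u7gDv7+8A8PDwAPHx8QDy8vIA8/PzAPT09AD19fUA9vb2APf39wD4+PgA+fn5APr6+gD7+/sA/Pz8AP39/QD+/v4A////AH16enp6e3x9fn5/f3+AgICAgICAf39/f359fHl2cWtjfnl4d3d4eXp7fHx9fX19fn5+fn19fX18e3p4dXBqY1p9eHd1dHV2d3h5enp7e3t7e3t7e3t7e3p5d3RwamNbUnt6enVxcnN0dXZ3eHh5eXl5eXl5eXl4d3ZzcGtlXVRLe39/dG5ucHFydHR1dnZ3d3d3d3d3dnZ1c3BsZl9XT0Z9iYh4cG5tbnBxcnNzdHR1dXV1dXV0c3JwbGhiW1NLRIekppCBd25rbW5vcHFycnJzc3NzcnJxb21pZV9YUUpEqM/Gooh1aWhqbG1ub29wcHFxcXFwcG5tamdiXVdRTEfB27+TdmdkZmdpamlobW5ubm5vbm5tbGpoZWFcV1JOS7K3km5fXmFjZWVeUU9ia2xsbGxsbGtqaGZjYFxYVVJQiYRpWVlbXmBcUUdDR1xpampqampqaWhmZGJfXVpYVlVuaVpUVVhZUEQ/P0ZUY2doaGhoaGhnZmVjYV9dXFpZWWNcU1BSUEQ7OT5KWWJkZWVmZmZmZmVkY2JhX15dXFxbWlROTUg6MzU/T1xgYWJjY2RkZGRkY2NiYWBfXl5dXV1UTkpBMi0yQFJaXF5fYGFhYmJiYmJhYWBgX15eXV1dXVBKPSwnLj9RVlhaXF1eX19fYGBgYF9fX15eXV1dXFxcTD4oISk7TVJUVlhaW1xdXV1eXl5eXl1dXVxcXFtbW1pAKR4kN0hNUFJVVlhZWltbW1xcXFxcW1tbWlpaWllZWSwfITJESExOUVNUVldYWVlZWlpaWllZWVlZWFhYV1dWISEvQEVIS01PUVNUVVZXV1dYWFhYV1dXV1ZWVlVVVFQkMD9CRUhLTU5QUVJTVFVVVVZWVlVVVVVUVFRTU1JSUTNCREVISkxNTk9QUVJSU1NTVFRTU1NTU1JSUVFQUE9OR0lJS01OTk5OTk9PUFBRUVFRUVFRUVFQUE9PTk1NTEtQUFFTVFRTUU9OTk5OT09PT09PT09PTk5NTUxLSklIR1hZW11dW1hUUU9OTU1NTU1NTU1NTU1MTEtKSUhHRkRCYGJkZ2ZjXlhTUE1MTEtLS0tLS0tLSkpJSUhHRUNBPzxmaWxvb2tkXFZOSUtKSkpKSklJSUlISEdGRURCQD05NWltcXR0b2hdTDkyQElISEhIR0dHR0ZGRURDQT88ODMsaGxxdXVwYks4LSs7R0ZGRkZGRUVFRERDQkE/PDg0LiZjZ2xxbl9LOzMyOURGRURERERDQ0NDQkJBPz06NjIsJVxfY19TRj06PkZIRkRDQkJCQkJCQkJBQUA+PDk2MS0oS0lHQj49QEhNSkZDQkFBQEBAQEBBQUFBQD88OjYzLyw="/>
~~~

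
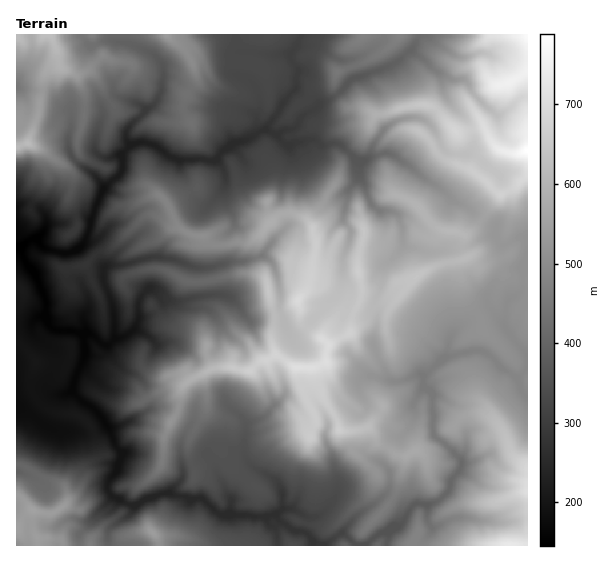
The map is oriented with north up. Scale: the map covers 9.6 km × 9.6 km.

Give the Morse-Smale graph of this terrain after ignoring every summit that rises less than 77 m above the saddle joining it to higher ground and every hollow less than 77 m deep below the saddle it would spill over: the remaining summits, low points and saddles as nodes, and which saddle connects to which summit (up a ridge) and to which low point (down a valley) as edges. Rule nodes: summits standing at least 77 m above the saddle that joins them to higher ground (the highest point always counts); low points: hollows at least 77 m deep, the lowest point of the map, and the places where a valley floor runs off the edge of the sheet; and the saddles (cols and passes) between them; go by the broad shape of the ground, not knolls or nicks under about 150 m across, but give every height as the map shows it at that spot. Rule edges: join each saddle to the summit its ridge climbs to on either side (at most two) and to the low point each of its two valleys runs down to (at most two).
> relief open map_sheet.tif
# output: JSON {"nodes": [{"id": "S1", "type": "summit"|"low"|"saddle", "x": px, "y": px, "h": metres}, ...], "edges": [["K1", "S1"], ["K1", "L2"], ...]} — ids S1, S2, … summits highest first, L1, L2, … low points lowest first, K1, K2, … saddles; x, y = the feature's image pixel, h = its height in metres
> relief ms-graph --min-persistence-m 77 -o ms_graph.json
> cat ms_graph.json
{"nodes": [
{"id": "S1", "type": "summit", "x": 527, "y": 151, "h": 788},
{"id": "S2", "type": "summit", "x": 527, "y": 36, "h": 774},
{"id": "S3", "type": "summit", "x": 509, "y": 545, "h": 732},
{"id": "S4", "type": "summit", "x": 297, "y": 368, "h": 707},
{"id": "S5", "type": "summit", "x": 49, "y": 35, "h": 627},
{"id": "S6", "type": "summit", "x": 33, "y": 511, "h": 554},
{"id": "S7", "type": "summit", "x": 153, "y": 533, "h": 540},
{"id": "S8", "type": "summit", "x": 166, "y": 35, "h": 536},
{"id": "L1", "type": "low", "x": 21, "y": 247, "h": 145},
{"id": "K1", "type": "saddle", "x": 527, "y": 97, "h": 686},
{"id": "K2", "type": "saddle", "x": 482, "y": 219, "h": 552},
{"id": "K3", "type": "saddle", "x": 506, "y": 368, "h": 480},
{"id": "K4", "type": "saddle", "x": 161, "y": 219, "h": 442},
{"id": "K5", "type": "saddle", "x": 122, "y": 35, "h": 402},
{"id": "K6", "type": "saddle", "x": 109, "y": 545, "h": 394},
{"id": "K7", "type": "saddle", "x": 305, "y": 534, "h": 278}],
"edges": [["K1", "S1"], ["K1", "S2"], ["K1", "L1"], ["K2", "S1"], ["K2", "S4"], ["K2", "L1"], ["K3", "S3"], ["K3", "S4"], ["K3", "L1"], ["K4", "S4"], ["K4", "S5"], ["K4", "L1"], ["K5", "S5"], ["K5", "S8"], ["K5", "L1"], ["K6", "S6"], ["K6", "S7"], ["K6", "L1"], ["K7", "S4"], ["K7", "S6"], ["K7", "L1"]]}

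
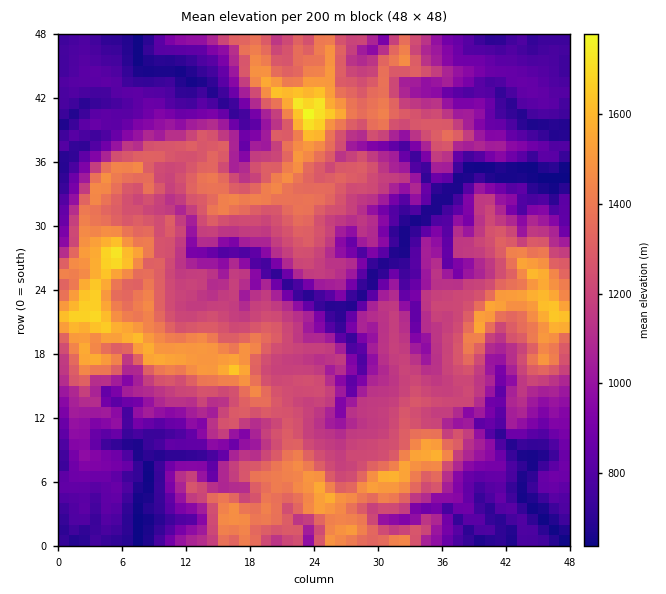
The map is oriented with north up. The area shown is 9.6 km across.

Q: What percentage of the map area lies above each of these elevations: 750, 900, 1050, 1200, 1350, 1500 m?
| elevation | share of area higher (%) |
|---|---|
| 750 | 88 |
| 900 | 71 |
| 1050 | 59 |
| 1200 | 40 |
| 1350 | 19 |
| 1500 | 7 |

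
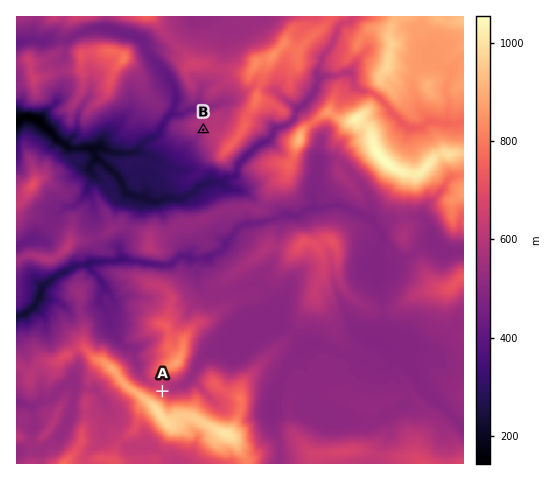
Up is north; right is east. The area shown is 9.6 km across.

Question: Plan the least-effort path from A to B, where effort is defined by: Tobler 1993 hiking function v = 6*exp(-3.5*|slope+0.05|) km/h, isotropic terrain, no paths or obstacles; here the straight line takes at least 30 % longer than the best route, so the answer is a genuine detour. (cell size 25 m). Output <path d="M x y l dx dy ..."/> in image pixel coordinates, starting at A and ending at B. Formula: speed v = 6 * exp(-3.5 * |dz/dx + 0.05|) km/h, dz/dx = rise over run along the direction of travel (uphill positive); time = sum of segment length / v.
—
<path d="M162 391l0-6 2-2 4-2 7 0 5-3 8-8 18-35 9-9 8-17 0-32 14-28 0-13 5-9-1-3 4-7 0-10 3-4 5-2 2-2-4-11-8-8-5-9-2-2-4 3-4 0-19-10-2-2-1-2 0-5-2-2 0-6-1-2 0-13"/>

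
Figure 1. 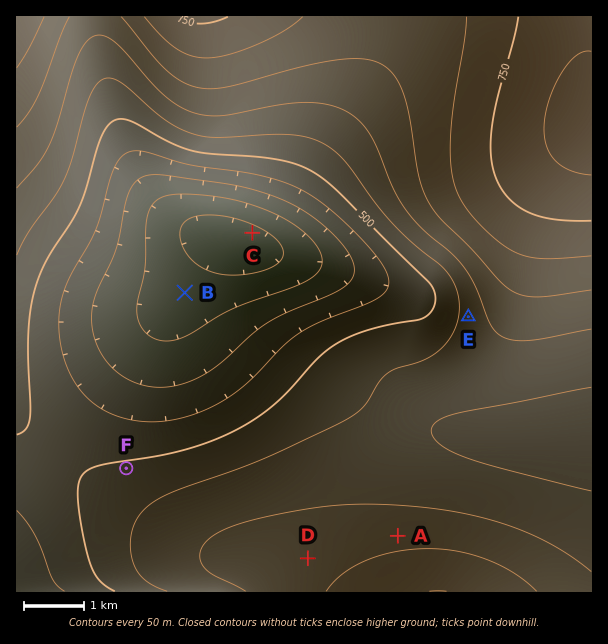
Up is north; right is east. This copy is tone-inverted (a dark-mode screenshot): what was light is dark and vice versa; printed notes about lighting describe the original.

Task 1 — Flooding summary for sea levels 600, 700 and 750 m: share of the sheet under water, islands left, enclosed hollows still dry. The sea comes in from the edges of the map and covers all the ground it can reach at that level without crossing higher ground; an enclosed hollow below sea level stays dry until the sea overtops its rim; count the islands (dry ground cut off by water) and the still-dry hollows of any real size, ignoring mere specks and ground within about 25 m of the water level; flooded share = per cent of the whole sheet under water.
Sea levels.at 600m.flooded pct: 65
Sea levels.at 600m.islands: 0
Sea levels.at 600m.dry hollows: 0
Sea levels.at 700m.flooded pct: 89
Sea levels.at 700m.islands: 0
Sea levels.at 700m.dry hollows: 0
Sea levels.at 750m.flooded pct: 94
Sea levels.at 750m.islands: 0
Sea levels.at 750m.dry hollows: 0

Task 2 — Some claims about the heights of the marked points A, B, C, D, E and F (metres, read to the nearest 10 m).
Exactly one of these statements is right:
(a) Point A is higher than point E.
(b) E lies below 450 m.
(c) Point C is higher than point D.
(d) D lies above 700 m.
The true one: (a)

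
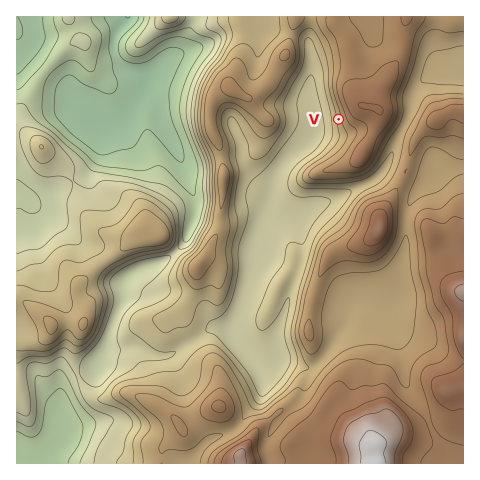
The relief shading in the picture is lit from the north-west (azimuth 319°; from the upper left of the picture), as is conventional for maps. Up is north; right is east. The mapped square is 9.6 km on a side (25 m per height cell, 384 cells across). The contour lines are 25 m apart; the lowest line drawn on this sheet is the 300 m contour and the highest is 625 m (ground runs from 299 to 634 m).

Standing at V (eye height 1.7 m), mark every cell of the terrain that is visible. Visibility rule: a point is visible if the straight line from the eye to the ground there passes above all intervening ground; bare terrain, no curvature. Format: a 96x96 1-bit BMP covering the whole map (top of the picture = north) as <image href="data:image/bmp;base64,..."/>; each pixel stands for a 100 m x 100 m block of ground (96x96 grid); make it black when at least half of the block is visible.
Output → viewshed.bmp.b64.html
<image width="96" height="96" href="data:image/bmp;base64,Qk2+BAAAAAAAAD4AAAAoAAAAYAAAAGAAAAABAAEAAAAAAIAEAAATCwAAEwsAAAIAAAAAAAAA////AAAAAAAAAAAAAAAAAAAAAAAAAAAAAAAAAAAAAAAAAAAAAAAAAAAAAAAAAAAAAAAAAAAAAAAAAAAAAAAAAAAAAAAAAAAAAAAAAAAAAAAAAAAAAAAAAAAAAAAAAAAAAAAAAAAAAAAAAAAAAAAAAAAAAAAAAAAAAAAAAAAAAAAAAAAAAAAAAAAAAAAAAAABgAAAAAAAAAAAAAADgAAAAAAAAAAAAAAPgAAAAAAAAAAAAAA/gAAAAAAAAAAAAAD/gAAAAAAAAAAAAAA/gAAAAAAAAAAAAAADwAAAAAAAAAAAAAAAwAAAAAAAAAAAAAAAQAAAAAAAAAAAAAAAAAAAAAAAAAAAAAAAAAAAAAAAAAAAAAAAAAAAAAAAAAAAAAAAAAAAAAAAAAAAAAAAAAAAAAAAAAAAAAAAAAAAAAAAAAAAAAAAAAAAAAAAAAAAAAAAAAAAAAAAAAAAAAAAAAAAAAAAAAAAAAAAAAAAAAAAAAAAAAAAAAAAAAAAAAAAAAAAAAAAAAAAAAAAAAAAAAAAAAAAAAAAAAAAAAAAAAAAAAAAAAAAAAAAAAAAAAAAAAAAAAAAAAAAAAAAAAAAAAgAAAAAAAAAAAAAAAgAAAAAAAAAAAAAAAwAAAAAAAAAAAAAAAwAAAAAAAAAAAAAAI4AAAAAAAAAAAAAAY4AAAAAAAAAAAAAAd4AAAAAAAAAAAAAA/8AAAAAAAAAAAAAAf8AAAAAAAAAAAAAAP+AAAAAAAAAAAAAAH+AAAAAAAAAAAAAAH/AAAAAAAAAAAAAAD/AAAAAAAAAAAAAAB/gAAAAAAAAAAAAAB/gAAAAAAAAAAAAAB/wAAAAAAAAAAAAAA/wAAAAAAAAAAAAAA/4AAAAAAAAAAAAAA/8AAAAAAAAAAAAAA/8AAAAAAAAAAAAAA/+AAAAAAAAAAAAAA/+AAAAAAAAAAAAAA//AAAAAAAAAAAAAA//gAAAAAAAAAAAAA//gAAAAAAAAAAAAA//wAAAAAAAAAAAAA///wAAAAAAAAAAAA+f//AAAAAAAAAAAA4P//wAAAAAAAAAAA4P//8AAAAAAAAAAAwP//+AAAAAAAAAAAwP///AAAAAAAAAABwH//+AAAAAAAAAABgH//4AAAAAAAAAADAH//gAAAAAAAAAACAD//gAAAAAAAAAAAAD//gAAAAAAAAAAAAD//wAAAAAAAAAAAAH//4AAAAAAAAAAAAP//4AAAAAAAAAAAA///4AAAAAAAAAAAA///4AAAAAAAAAAAA///wAAAAAAAAAAAGf/+gAAAAAAAAAAAMH/8AAAAAAAAAAAAID/4AAAAAAAAAAAAAB/4AAAAAAAAAAAAAB/4AAAAAAAAAAAAAA/4AAAAAAAAAAAAAA/wAAAAAAAAAAAAAAfwAAAAAAAAAAAAAAPwAAAAAAAAAAAAAAPwAAAAAAAAAAAAAAHwAAAAAAAAAAAAAAHwAAAAAAAAAAAAAAHwAAAAAAAAAAAAAAHwAAAAAAAAAAAAAAHwAAAAAAAAAAAAAAHwAAAAAAAAAAAAAADgAAAAA="/>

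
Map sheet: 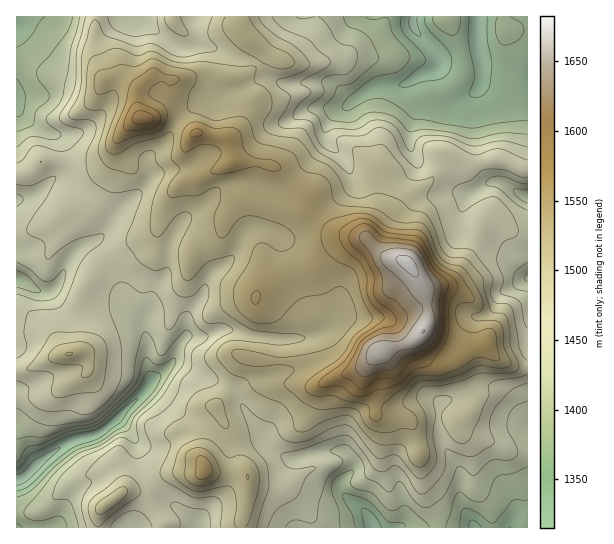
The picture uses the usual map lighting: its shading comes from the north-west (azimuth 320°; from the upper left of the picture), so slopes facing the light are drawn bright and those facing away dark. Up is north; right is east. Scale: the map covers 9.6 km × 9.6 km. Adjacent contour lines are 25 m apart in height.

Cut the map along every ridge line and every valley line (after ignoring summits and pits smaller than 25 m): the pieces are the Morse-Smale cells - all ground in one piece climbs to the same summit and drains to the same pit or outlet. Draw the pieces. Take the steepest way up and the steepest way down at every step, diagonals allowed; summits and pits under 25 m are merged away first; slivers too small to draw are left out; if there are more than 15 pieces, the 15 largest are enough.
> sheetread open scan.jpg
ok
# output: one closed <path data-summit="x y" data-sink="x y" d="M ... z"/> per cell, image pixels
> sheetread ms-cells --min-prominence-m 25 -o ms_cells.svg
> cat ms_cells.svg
<path data-summit="407 263" data-sink="17 479" d="M291 181l-16 12-29-9-17 1-11 6-19 18-13 8-7 9-11 24 0 15-3 10-12 16-1 15-8 19 3 13 0 27 4 16 22-18 4 0 26 14 26 10 14-30 32 4 27 0 6 4 13 16 6 0 35-13 16-15 32-10 14-12 4-9-1-23-4-13-12-20-5-5-23-6-18-18-14-1-25-9-18-17 0-13z"/><path data-summit="407 263" data-sink="373 527" d="M418 337l-8 6-32 10-19 16-32 12-6 0-13-16-6-4-27 0-32-4-14 29 7 7 7 14 24 35 14 13 9 4 8 0 29-8 19 1 7 10 0 8-10 11-3 5 1 5 26 23 6 14 64-1-2-16-12-21-4-44-9-26 20-5 16 1 9 5 6 10 10 5 23 7 13 8 21-1 0-81-14-2-16-8-12-14-17 4-12 10-11 4-12 0-10-10z"/><path data-summit="407 263" data-sink="413 23" d="M413 16l-174 1 0 8 2 5 23 23-3 8-11 11-7 4-10 2 10 19 9 6-1 4 14 5 13 9 9 0 26-13 26 2-8 8-6 11 0 16-33 36 16 16 0 13 13 13 13 8 33 7 0-11 9-21-3-33 6-8 2-20 4-10 26-31 14-8 16-3 8-4 12-12 0-20-20 3-8-11-17-18z"/><path data-summit="407 263" data-sink="478 17" d="M502 16l-23 1-2 21 3 12-5 3-14 4 2 16-4 8-18 12-16 3-14 8-26 31-4 10-2 20-6 8 3 33-9 21 0 11 3 3 37-44 26-19 7-11 5-14 20 12 32-6 26 10 5 0 0-139-22-1z"/><path data-summit="69 354" data-sink="17 479" d="M105 259l-10 8-19 38 0 45-3 3-24 6-20 10-13 2 1 109 9-4 11-12 30-21 30-8 6-4 17-14 31-35-4-17 0-27-3-15-19-18-4-8-2-15z"/><path data-summit="142 118" data-sink="17 26" d="M95 16l-79 1 0 90 4 7 10 9 19 10 6 2 5 4 4 10 1 12 25 2 13-6 8-7 10-17 19-15-4-16 0-15-5-4-12-6-15 2-9-40z"/><path data-summit="407 263" data-sink="527 195" d="M446 153l-3 2-3 12-7 11-26 19-36 44 0 2 12 12 23 6 14 21 6 5 21-4 12-10 21-39 2-9 16-1 20 8 10-1-1-62-30-10-32 6z"/><path data-summit="205 469" data-sink="373 527" d="M231 388l-3 1-12 17 8 20-17 24-4 8 0 5 1 6 6 3 32 0 5 2 1 20-3 17-4 10 1 7 130-1-5-13-26-23-1-5 3-5 10-11 0-8-7-10-19-1-29 8-8 0-9-4-14-13z"/><path data-summit="407 263" data-sink="527 278" d="M498 224l-13 0-4 2-1 8-9 19-12 20-9 8-16 6-11-1 5 20 0 16-9 16 0 4 8 15 7 6 12 0 11-4 12-10 17-4 12 14 16 8 14 0 0-134-15-2z"/><path data-summit="407 263" data-sink="475 527" d="M441 415l-11 0-21 6 3 2 7 23 4 44 12 21 2 16 90 1 1-77-21 0-13-8-23-7-10-5-7-11z"/><path data-summit="107 503" data-sink="17 479" d="M118 420l-3 0-18 15-30 8-30 21-11 12-10 5 1 47 80 0 3-18 6-6 19-13 16 1 11-9-11-14-4-24-4-8z"/><path data-summit="205 469" data-sink="17 479" d="M177 363l-4 0-16 13-40 43 16 18 4 8 4 24 10 14 18-10 33-1 2-2-1-12 21-32-8-20 13-19-11-6-15-4z"/><path data-summit="407 263" data-sink="17 279" d="M63 161l-22 0-11 11-14 3 0 103 27 14 10-3 4-4 12-27 14-13 18-8 12-19-2-5-17-16-27-20-8-2 4-5z"/><path data-summit="197 133" data-sink="17 479" d="M251 161l-18 0-28 15-24 8-12 13-10 29-6 7-48 26 14 23 2 15 4 8 20 19 7-18 1-15 14-20 1-21 3-8 8-16 7-9 13-8 19-18 11-6 17-1 29 9 16-11 0-3-10-10-8-4z"/><path data-summit="197 133" data-sink="17 279" d="M178 120l-13 23-17 15 0 9 3 6 0 6-3 4-32 31-11 19-13 9 7 5 7 12 47-26 6-7 10-29 12-13 24-8 28-15-1-15-6-9-32-4z"/>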